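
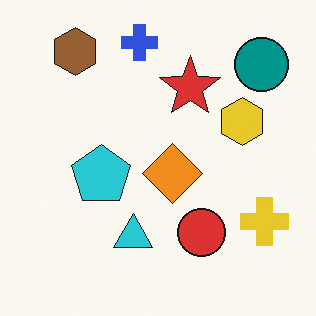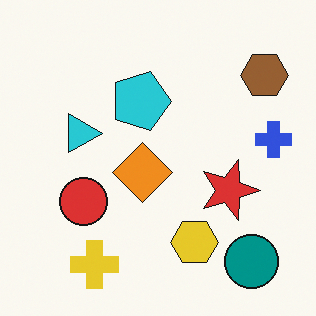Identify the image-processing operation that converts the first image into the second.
Rotated 90° clockwise.

The teal circle sits in the top-right of the first image and the bottom-right of the second — consistent with a whole-image 90° clockwise rotation.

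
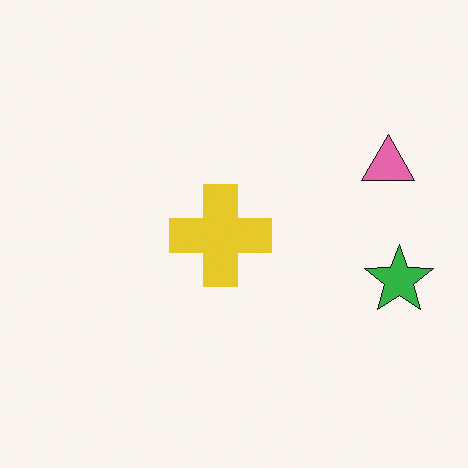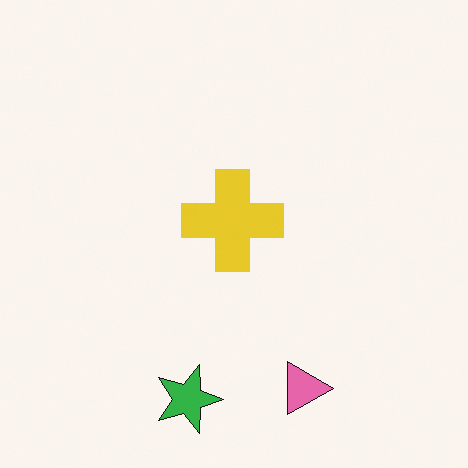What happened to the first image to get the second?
This is the original image rotated 90° clockwise.

The green star sits in the right of the first image and the bottom of the second — consistent with a whole-image 90° clockwise rotation.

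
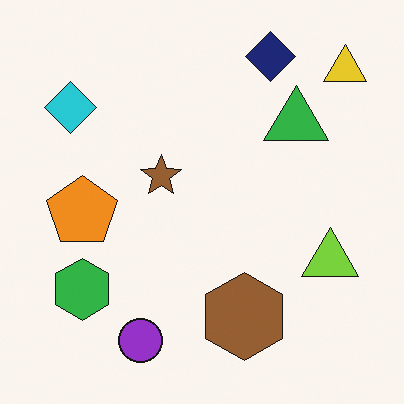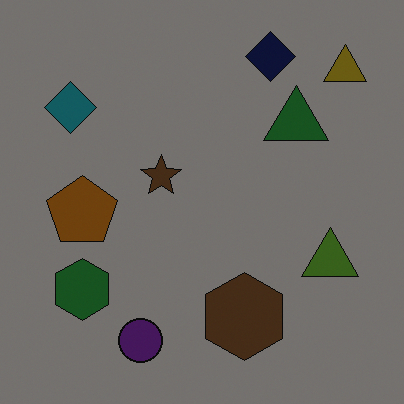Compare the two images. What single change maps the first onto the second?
The transformation is: darkened a lot.

Every pixel — background and shapes alike — is uniformly darkened.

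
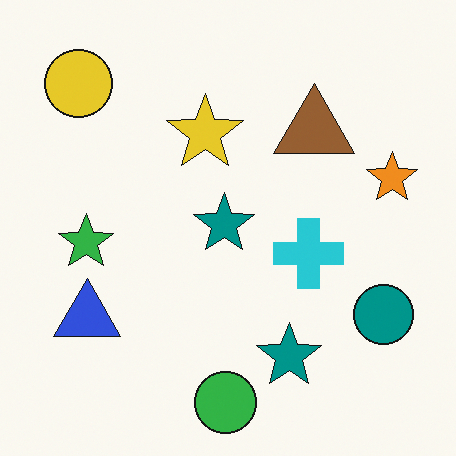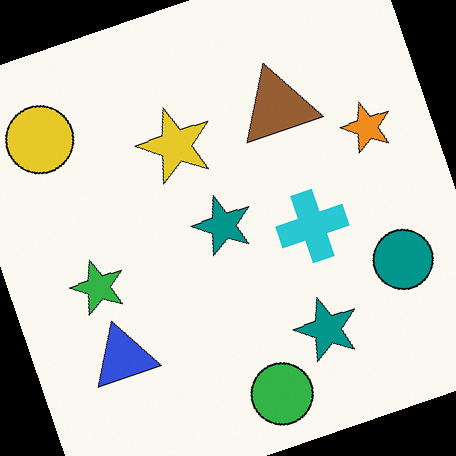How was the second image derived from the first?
The transformation is: rotated counter-clockwise by a moderate amount.

Every shape is tilted by the same angle and the image corners show triangular fill wedges — a whole-image rotation by a non-right angle.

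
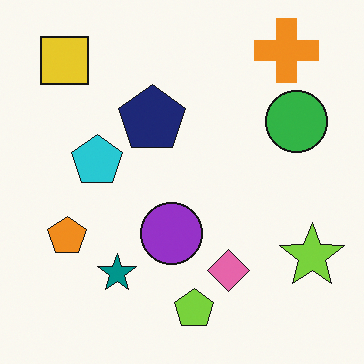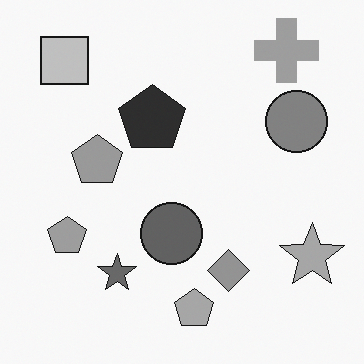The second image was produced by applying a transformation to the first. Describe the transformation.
It was converted to grayscale.

All color is removed — every shape is now a shade of grey.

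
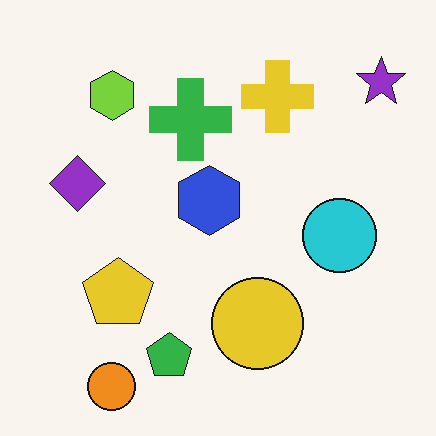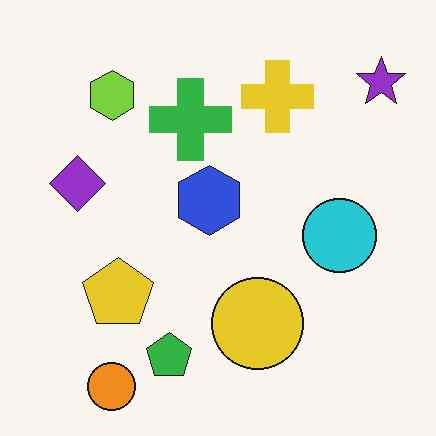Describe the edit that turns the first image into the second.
The transformation is: given moderate JPEG compression.

Blocky 8×8 compression artifacts appear around shape edges and the flat background shows ringing — characteristic JPEG degradation.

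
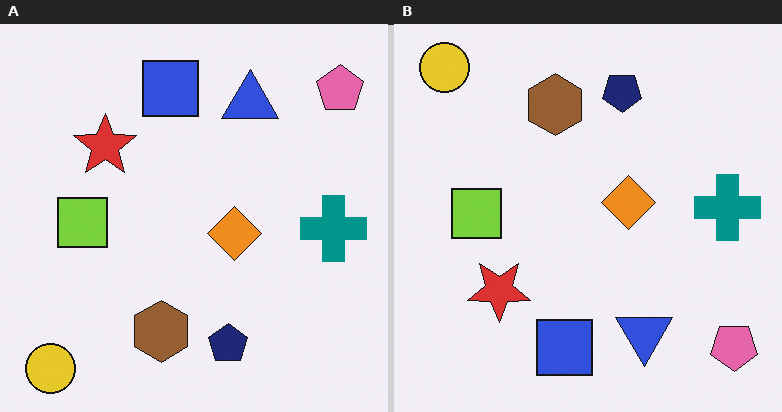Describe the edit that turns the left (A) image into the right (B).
This is the original image flipped vertically (top ↔ bottom).

The yellow circle is in the bottom-left of the left (A) image and the top-left of the right (B) — shapes on opposite sides of the horizontal midline have swapped in a mirror flip.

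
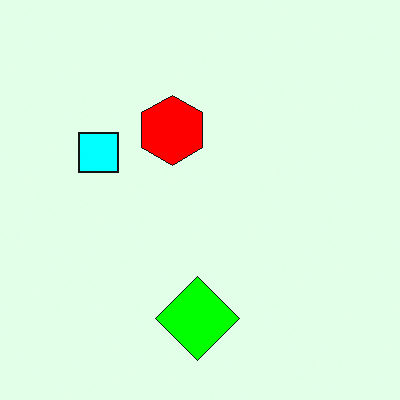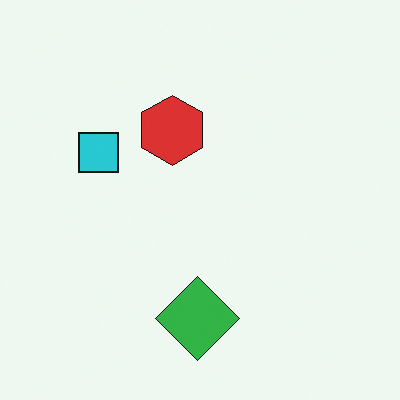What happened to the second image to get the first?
The image was heavily oversaturated.

All colors are more vivid — a global saturation change.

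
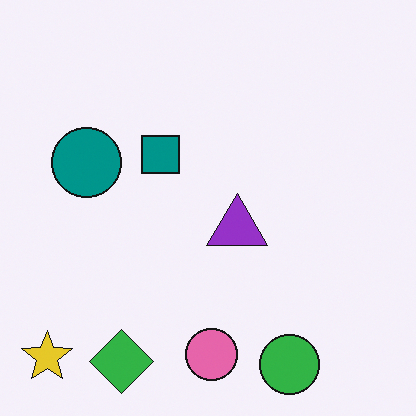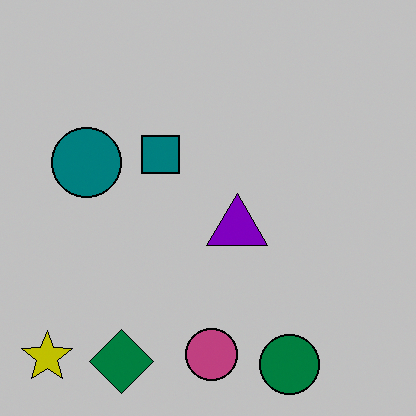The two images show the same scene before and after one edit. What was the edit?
Heavily posterized to just a handful of flat colors.

Each flat color has snapped to a coarser quantized level — most visibly, the near-white background has dropped to a flat grey.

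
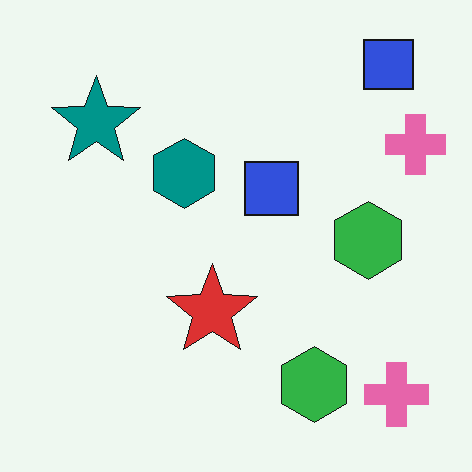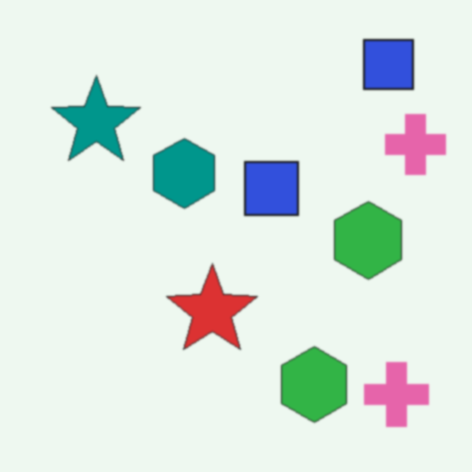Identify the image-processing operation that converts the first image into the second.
Lightly blurred.

Shape edges and outlines are uniformly softened across the whole image.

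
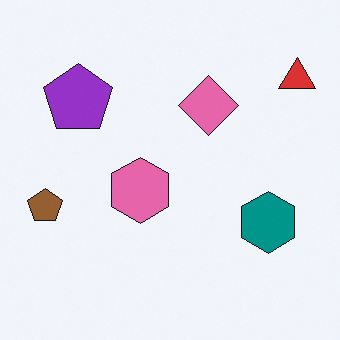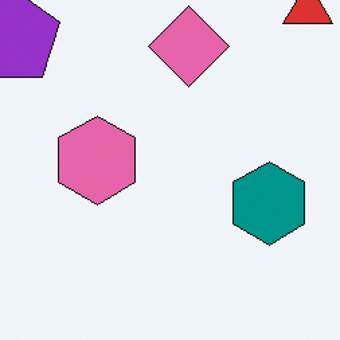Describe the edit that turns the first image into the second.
The transformation is: cropped to a modestly smaller region and rescaled.

The visible shapes are larger and the field of view is narrower; shapes near the original edges may be partly or wholly outside the frame — a crop-and-rescale.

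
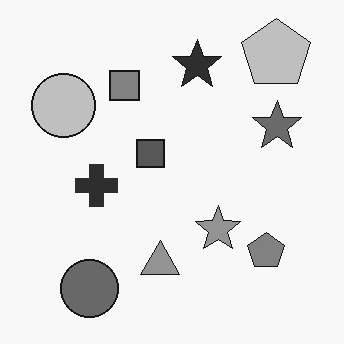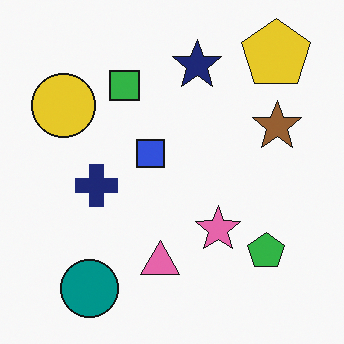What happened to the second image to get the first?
The image was converted to grayscale.

All color is removed — every shape is now a shade of grey.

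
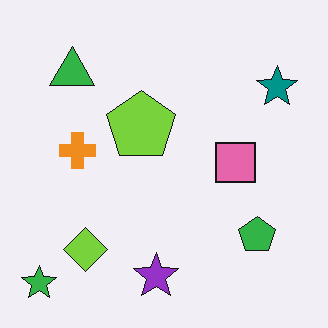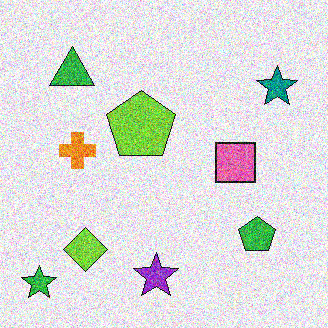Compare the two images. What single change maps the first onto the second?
It was degraded with heavy additive noise.

Random speckle covers the whole image, including the flat background.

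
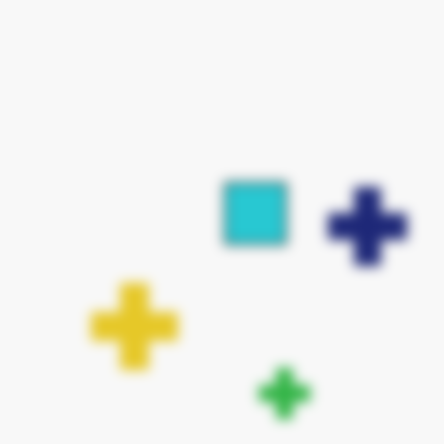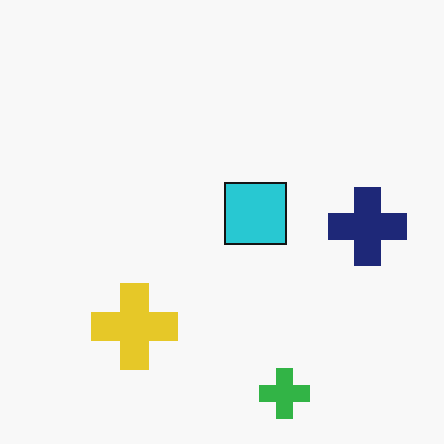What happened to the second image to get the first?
Strongly gaussian-blurred.

Shape edges and outlines are uniformly softened across the whole image.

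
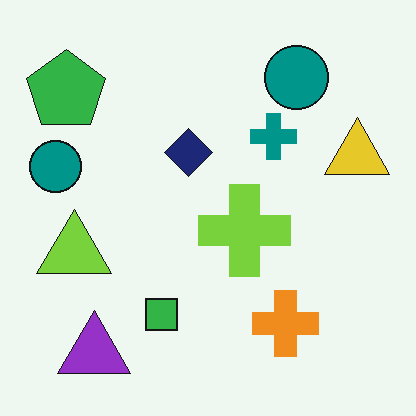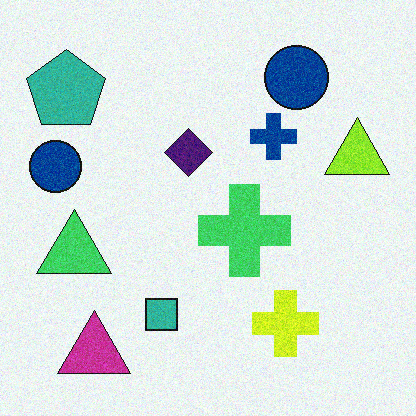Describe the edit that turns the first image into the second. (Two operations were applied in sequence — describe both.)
The transformation is: degraded with a light layer of grain, then hue-shifted by a small amount.

Random speckle covers the whole image, including the flat background. Every shape's color has rotated by the same amount around the hue wheel — a uniform hue shift.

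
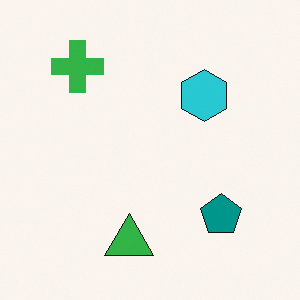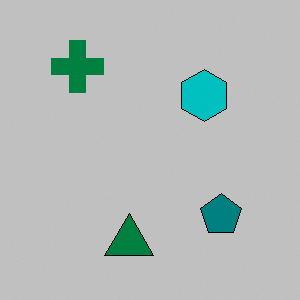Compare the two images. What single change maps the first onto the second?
The image was heavily posterized to just a handful of flat colors.

Each flat color has snapped to a coarser quantized level — most visibly, the near-white background has dropped to a flat grey.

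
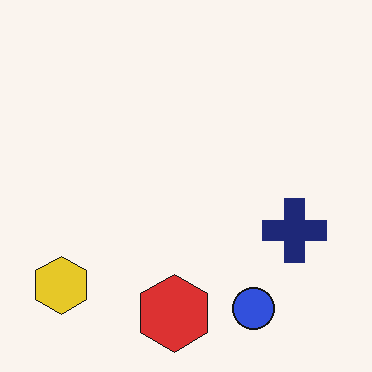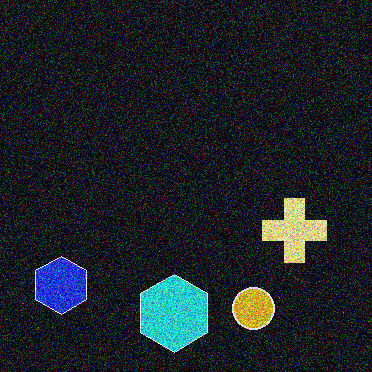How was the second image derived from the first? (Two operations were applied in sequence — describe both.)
This is the original image degraded with heavy additive noise, then color-inverted (negative).

Random speckle covers the whole image, including the flat background. The light background has become dark and every shape's color is its complement — a photographic negative.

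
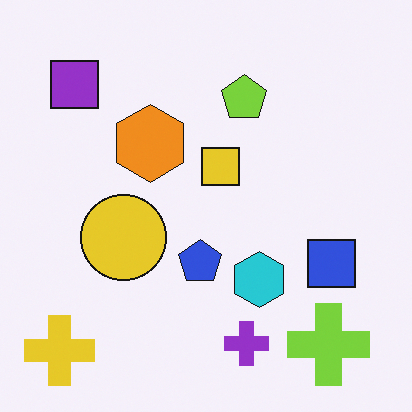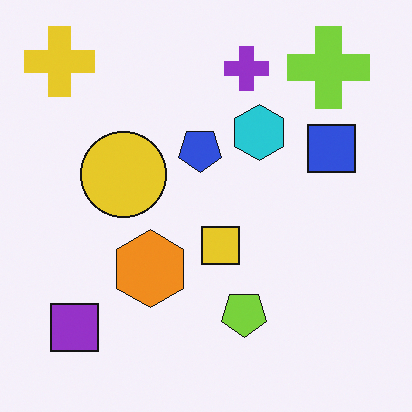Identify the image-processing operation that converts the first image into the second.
The second image is the first flipped vertically (top ↔ bottom).

The yellow cross is in the bottom-left of the first image and the top-left of the second — shapes on opposite sides of the horizontal midline have swapped in a mirror flip.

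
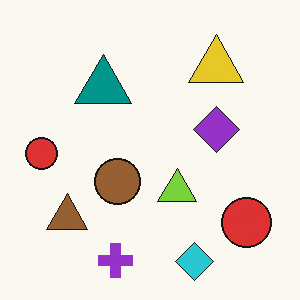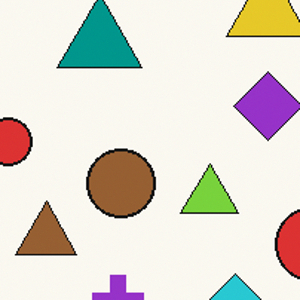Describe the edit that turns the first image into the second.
It was cropped to a modestly smaller region and rescaled.

The visible shapes are larger and the field of view is narrower; shapes near the original edges may be partly or wholly outside the frame — a crop-and-rescale.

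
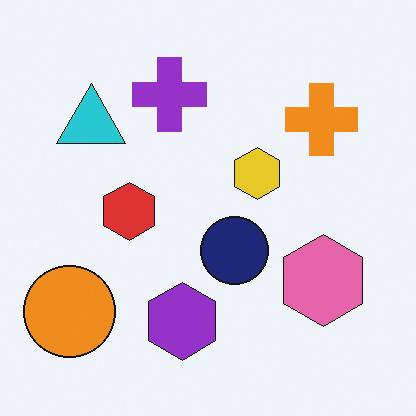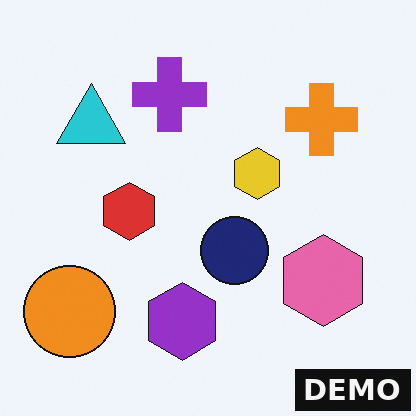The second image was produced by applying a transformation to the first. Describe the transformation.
The image was watermarked with the text "DEMO" in the lower-right corner.

A dark label reading "DEMO" appears in the lower-right corner.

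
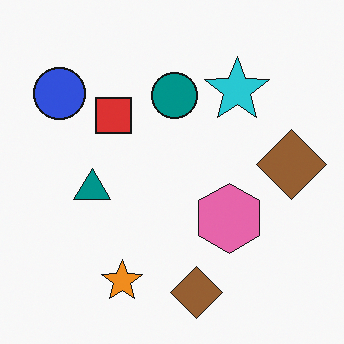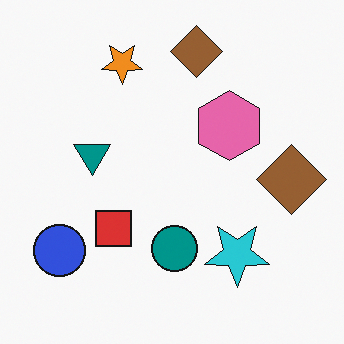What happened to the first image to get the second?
Flipped vertically (top ↔ bottom).

The orange star is in the bottom of the first image and the top of the second — shapes on opposite sides of the horizontal midline have swapped in a mirror flip.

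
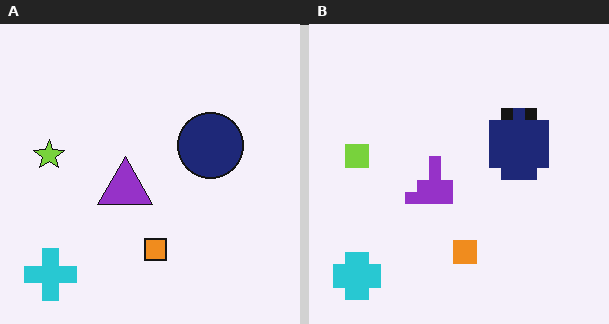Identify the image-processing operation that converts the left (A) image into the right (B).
The right (B) image is the left (A) heavily pixelated into large blocks.

Shapes are reduced to large square blocks; fine edges and outlines are lost — a downscale-then-upscale (mosaic) effect.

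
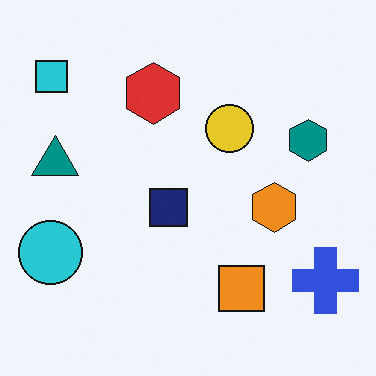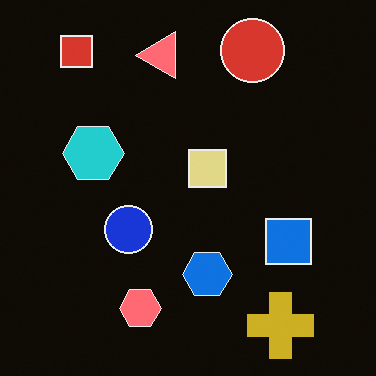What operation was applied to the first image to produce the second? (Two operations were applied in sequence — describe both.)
It was transposed (reflected across the top-left ↔ bottom-right diagonal), then color-inverted (negative).

Shapes have swapped their row and column positions — what was in the top-right is now in the bottom-left — a diagonal reflection. The light background has become dark and every shape's color is its complement — a photographic negative.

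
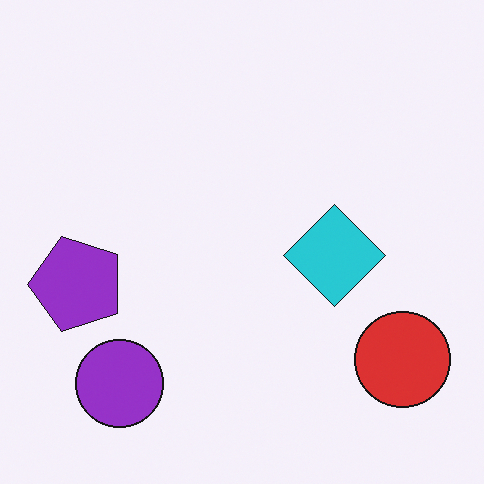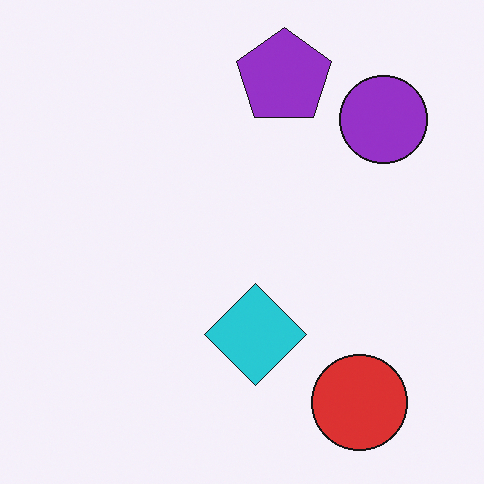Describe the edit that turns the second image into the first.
The transformation is: transposed (reflected across the top-left ↔ bottom-right diagonal).

Shapes have swapped their row and column positions — what was in the top-right is now in the bottom-left — a diagonal reflection.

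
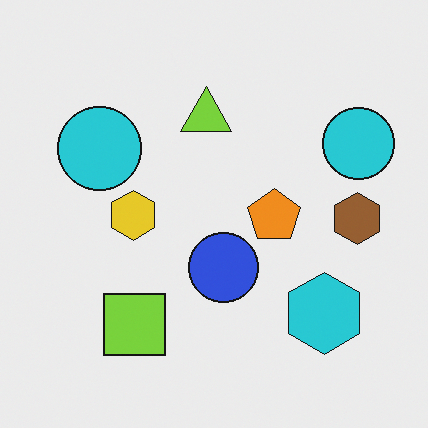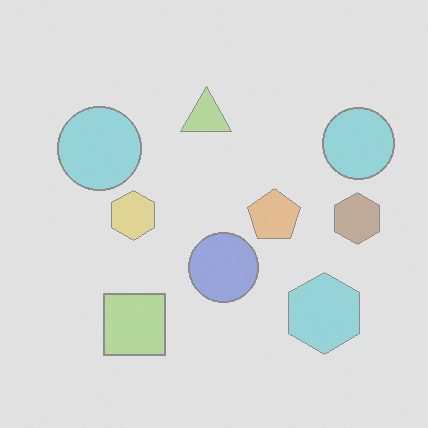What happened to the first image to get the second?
This is the original image given much lower contrast.

Tones are pushed toward mid-grey across the whole image — a global contrast change.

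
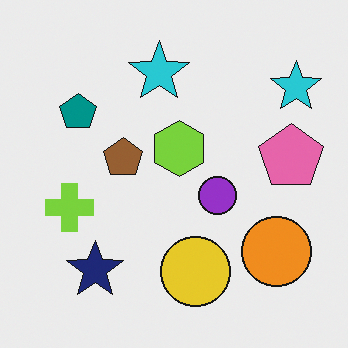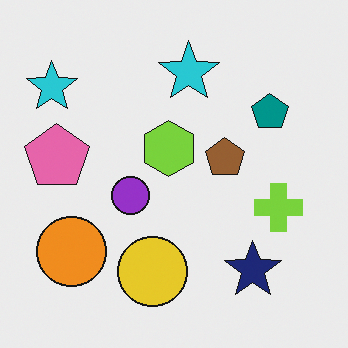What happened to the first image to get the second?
This is the original image flipped horizontally (left ↔ right).

The pink pentagon is in the right of the first image and the left of the second — shapes on opposite sides of the vertical midline have swapped in a mirror flip.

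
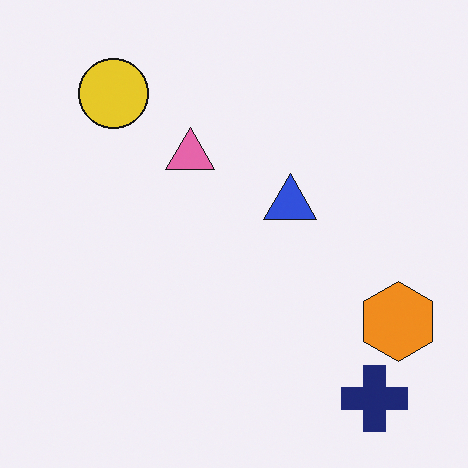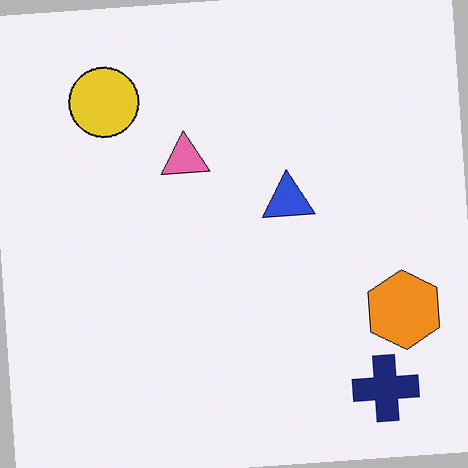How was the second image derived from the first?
Rotated counter-clockwise by a small amount.

Every shape is tilted by the same angle and the image corners show triangular fill wedges — a whole-image rotation by a non-right angle.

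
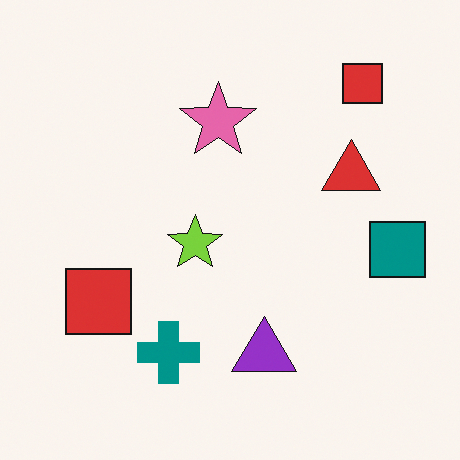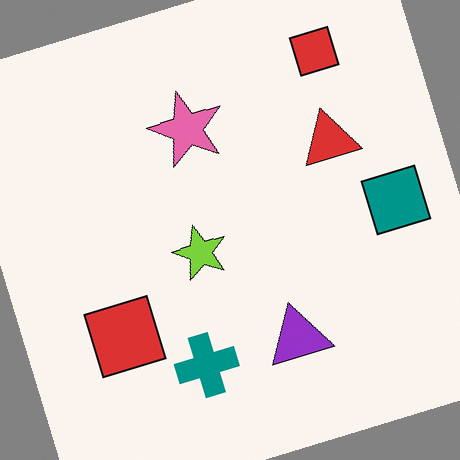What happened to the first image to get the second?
The second image is the first rotated counter-clockwise by a clearly visible amount.

Every shape is tilted by the same angle and the image corners show triangular fill wedges — a whole-image rotation by a non-right angle.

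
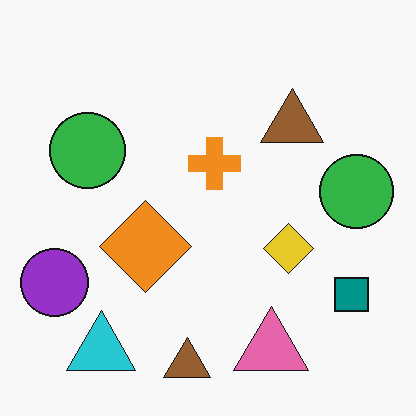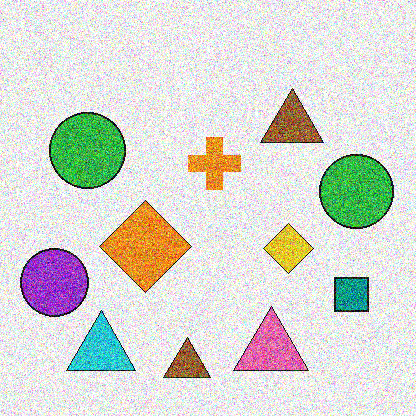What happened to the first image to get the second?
The second image is the first degraded with heavy additive noise.

Random speckle covers the whole image, including the flat background.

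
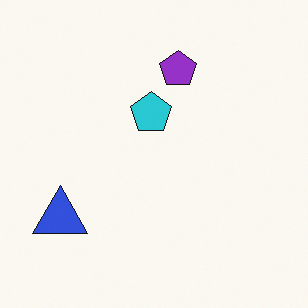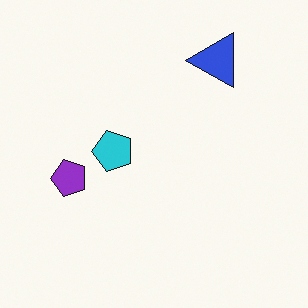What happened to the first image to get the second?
It was transposed (reflected across the top-left ↔ bottom-right diagonal).

Shapes have swapped their row and column positions — what was in the top-right is now in the bottom-left — a diagonal reflection.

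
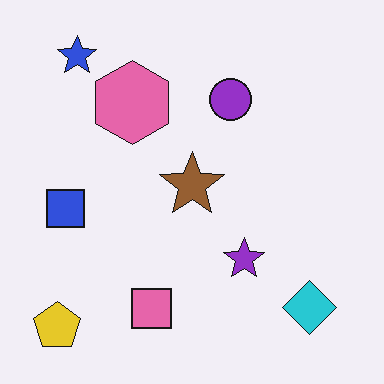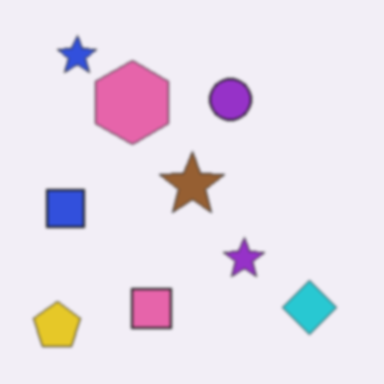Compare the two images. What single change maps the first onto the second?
The second image is the first lightly blurred.

Shape edges and outlines are uniformly softened across the whole image.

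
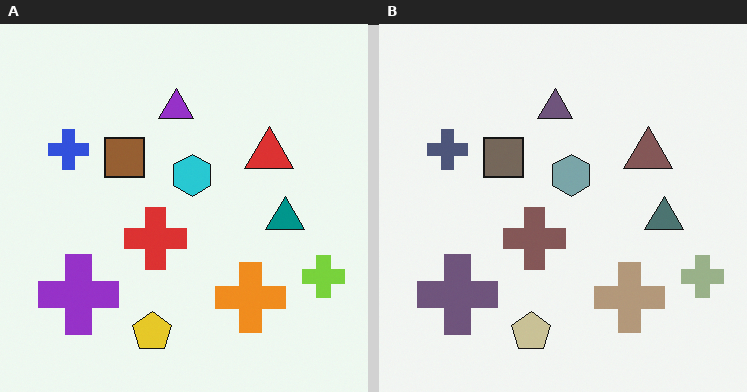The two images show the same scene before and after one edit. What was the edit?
This is the original image heavily desaturated.

All colors are more muted and greyish — a global saturation change.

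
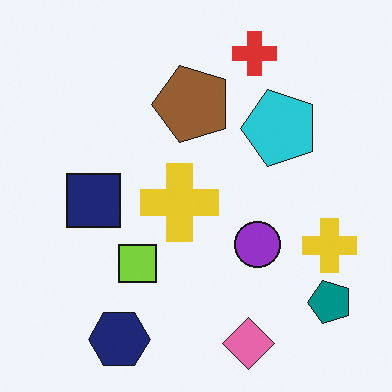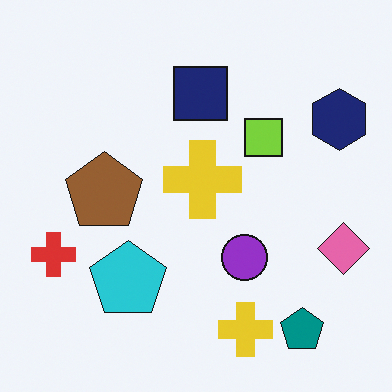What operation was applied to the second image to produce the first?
This is the original image transposed (reflected across the top-left ↔ bottom-right diagonal).

Shapes have swapped their row and column positions — what was in the top-right is now in the bottom-left — a diagonal reflection.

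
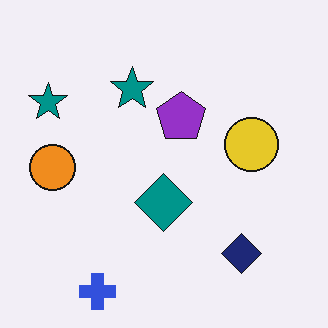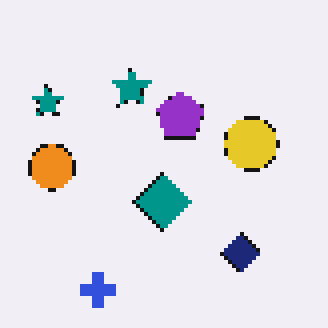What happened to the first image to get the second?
It was lightly pixelated (a mild mosaic effect).

Shapes are reduced to large square blocks; fine edges and outlines are lost — a downscale-then-upscale (mosaic) effect.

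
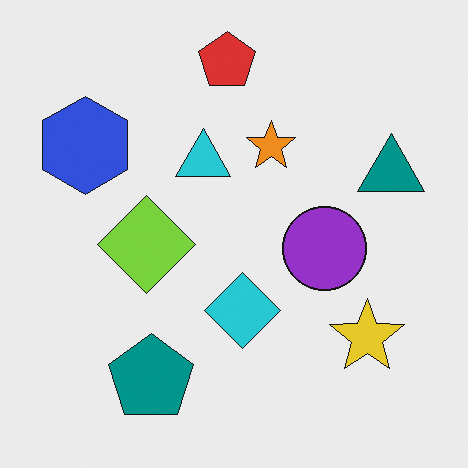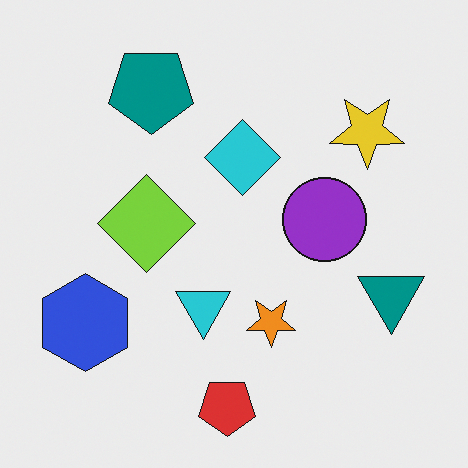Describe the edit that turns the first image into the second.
The image was flipped vertically (top ↔ bottom).

The red pentagon is in the top of the first image and the bottom of the second — shapes on opposite sides of the horizontal midline have swapped in a mirror flip.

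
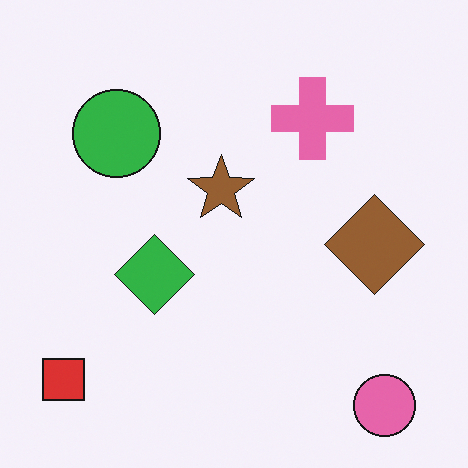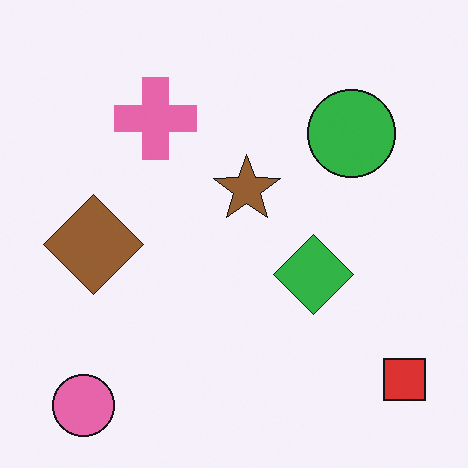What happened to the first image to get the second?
This is the original image flipped horizontally (left ↔ right).

The red square is in the bottom-left of the first image and the bottom-right of the second — shapes on opposite sides of the vertical midline have swapped in a mirror flip.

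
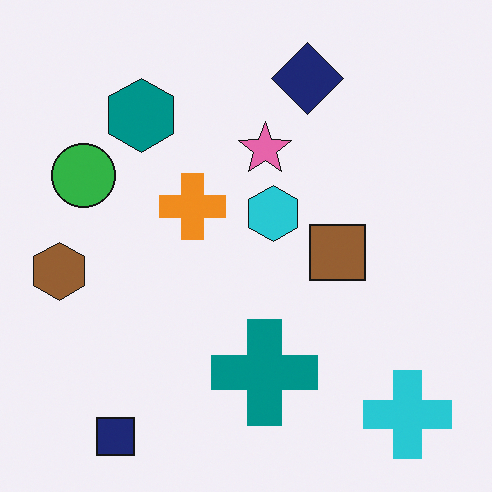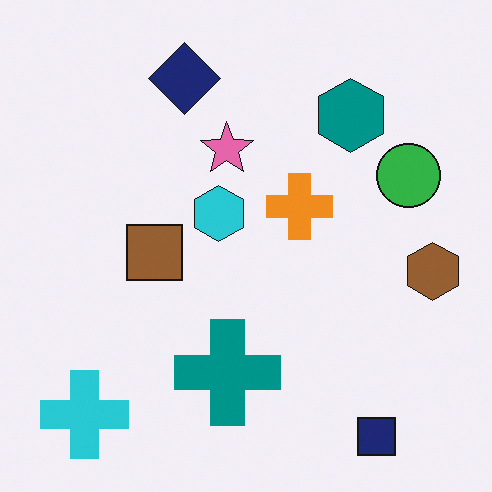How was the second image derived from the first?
It was flipped horizontally (left ↔ right).

The brown hexagon is in the left of the first image and the right of the second — shapes on opposite sides of the vertical midline have swapped in a mirror flip.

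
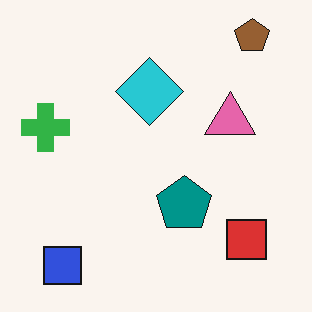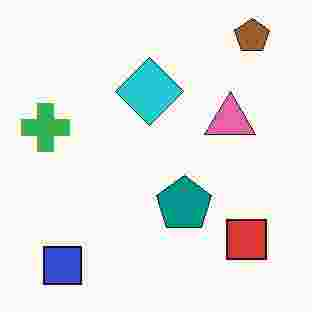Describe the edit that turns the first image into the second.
This is the original image heavily JPEG-compressed with obvious blocking artifacts.

Blocky 8×8 compression artifacts appear around shape edges and the flat background shows ringing — characteristic JPEG degradation.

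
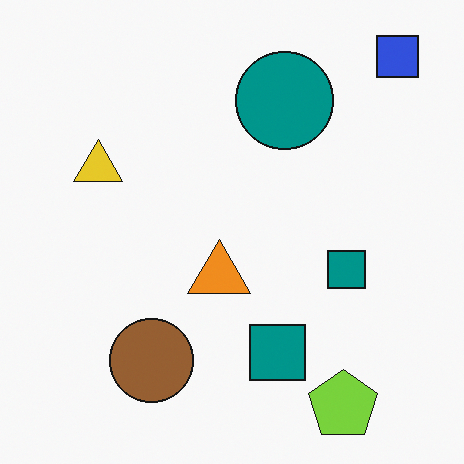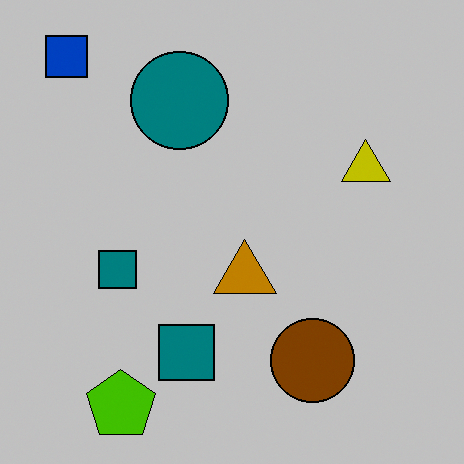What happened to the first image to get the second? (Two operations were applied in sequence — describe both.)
This is the original image flipped horizontally (left ↔ right), then aggressively posterized.

The blue square is in the top-right of the first image and the top-left of the second — shapes on opposite sides of the vertical midline have swapped in a mirror flip. Each flat color has snapped to a coarser quantized level — most visibly, the near-white background has dropped to a flat grey.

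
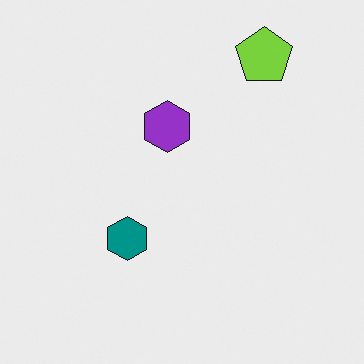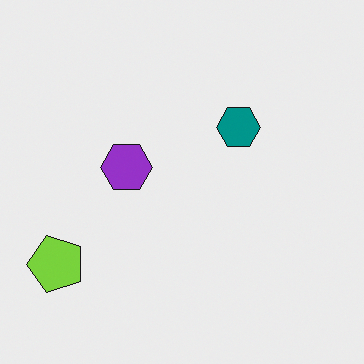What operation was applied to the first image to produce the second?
The second image is the first transposed (reflected across the top-left ↔ bottom-right diagonal).

Shapes have swapped their row and column positions — what was in the top-right is now in the bottom-left — a diagonal reflection.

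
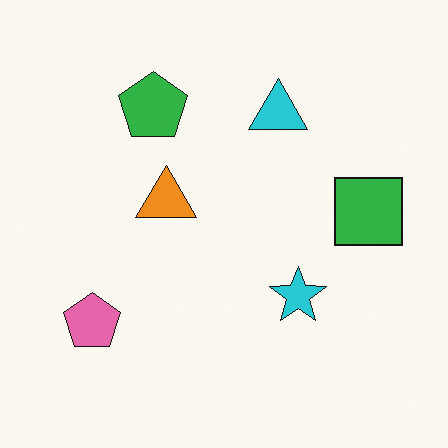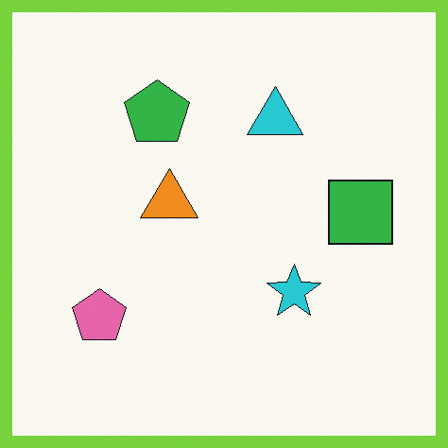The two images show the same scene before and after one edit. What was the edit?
The second image is the first framed with a lime border.

A solid lime frame runs around the edge of the second image, with the content slightly shrunk inside it.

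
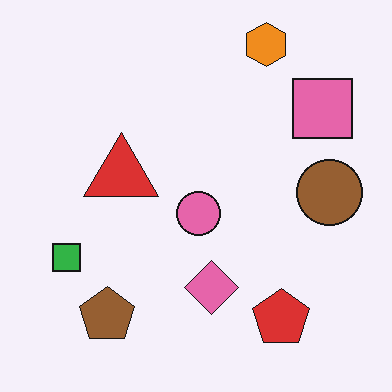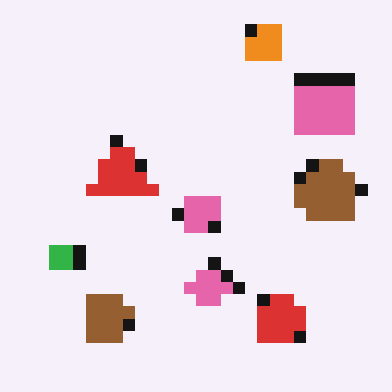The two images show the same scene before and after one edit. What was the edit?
The image was coarsely pixelated.

Shapes are reduced to large square blocks; fine edges and outlines are lost — a downscale-then-upscale (mosaic) effect.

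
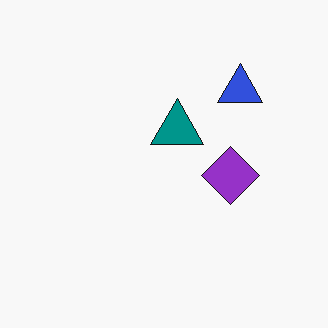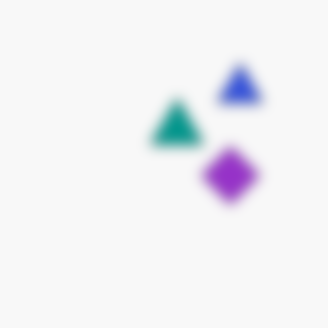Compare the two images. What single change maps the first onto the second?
The second image is the first heavily blurred.

Shape edges and outlines are uniformly softened across the whole image.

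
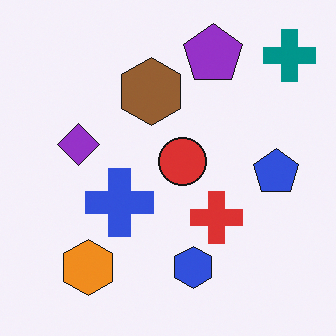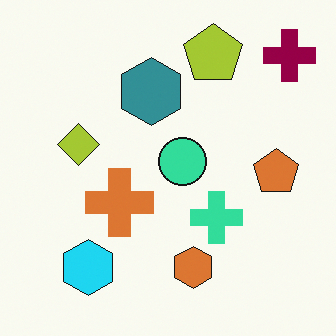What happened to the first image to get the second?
The transformation is: hue-shifted by a large amount.

Every shape's color has rotated by the same amount around the hue wheel — a uniform hue shift.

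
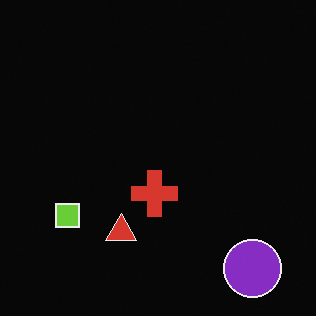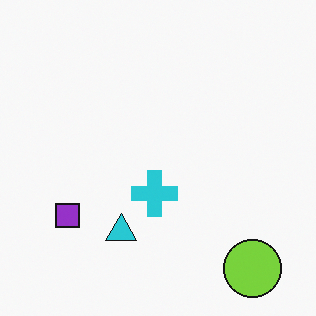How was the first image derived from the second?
Color-inverted (negative).

The light background has become dark and every shape's color is its complement — a photographic negative.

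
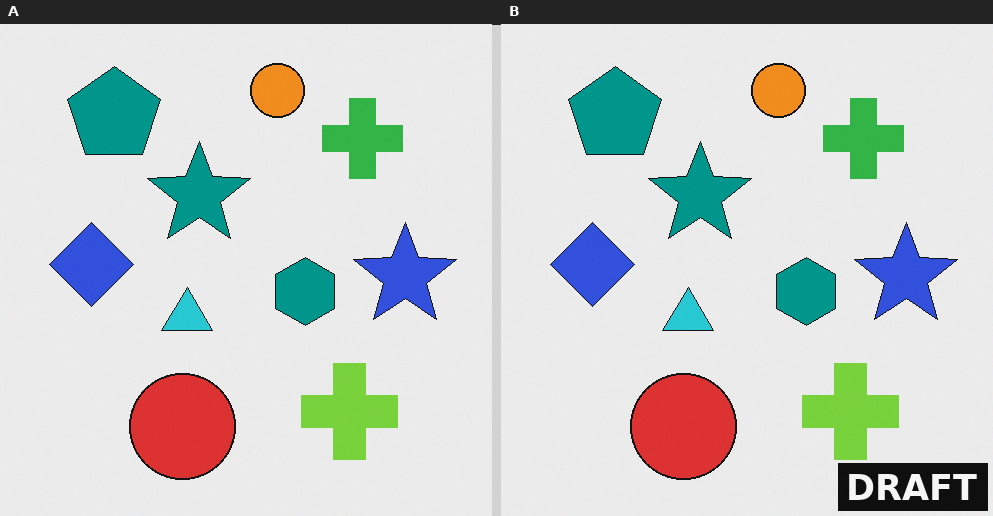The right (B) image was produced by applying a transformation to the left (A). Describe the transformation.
The image was watermarked with the text "DRAFT" in the lower-right corner.

A dark label reading "DRAFT" appears in the lower-right corner.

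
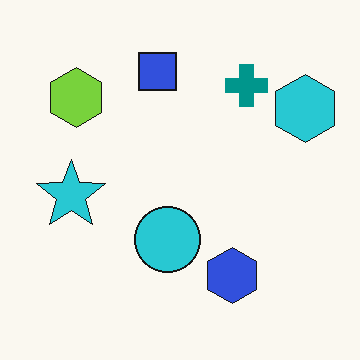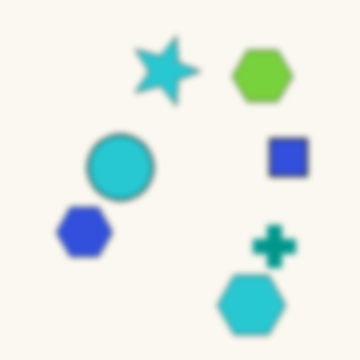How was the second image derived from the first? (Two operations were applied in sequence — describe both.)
The second image is the first rotated 90° clockwise, then moderately blurred.

The cyan hexagon sits in the top-right of the first image and the bottom-right of the second — consistent with a whole-image 90° clockwise rotation. Shape edges and outlines are uniformly softened across the whole image.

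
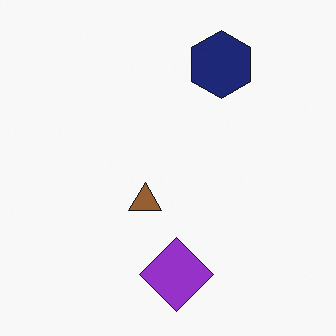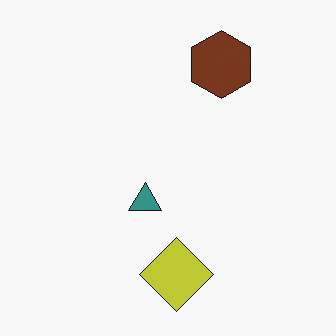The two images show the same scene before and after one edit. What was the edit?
Hue-shifted through roughly a third of the color wheel.

Every shape's color has rotated by the same amount around the hue wheel — a uniform hue shift.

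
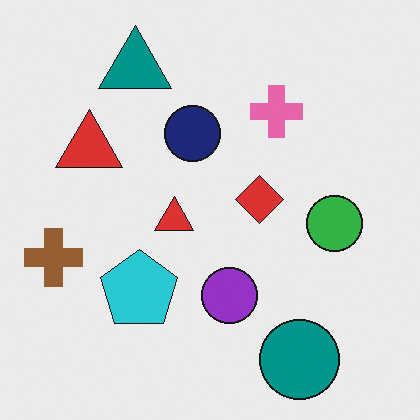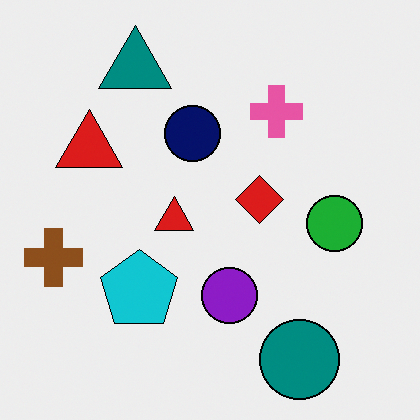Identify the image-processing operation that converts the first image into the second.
The image was given slightly increased contrast.

Tones are pushed away from mid-grey across the whole image — a global contrast change.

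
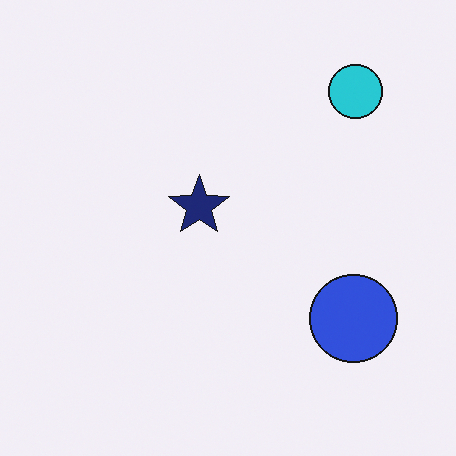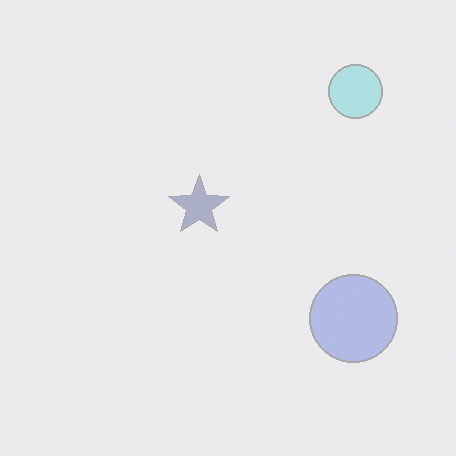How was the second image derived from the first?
The second image is the first given much lower contrast.

Tones are pushed toward mid-grey across the whole image — a global contrast change.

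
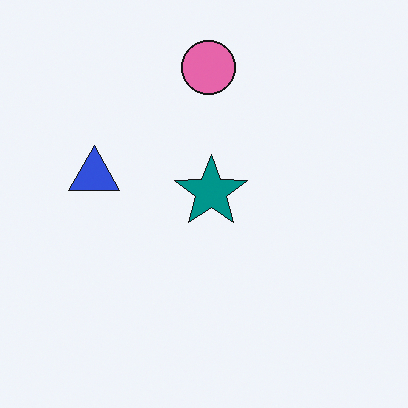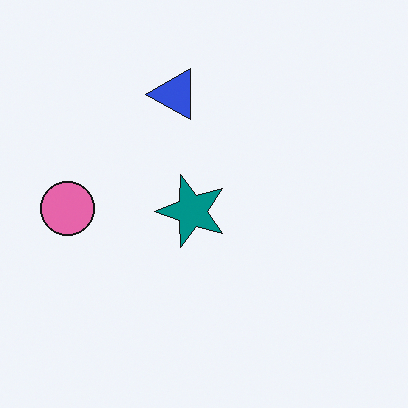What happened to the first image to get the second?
The transformation is: transposed (reflected across the top-left ↔ bottom-right diagonal).

Shapes have swapped their row and column positions — what was in the top-right is now in the bottom-left — a diagonal reflection.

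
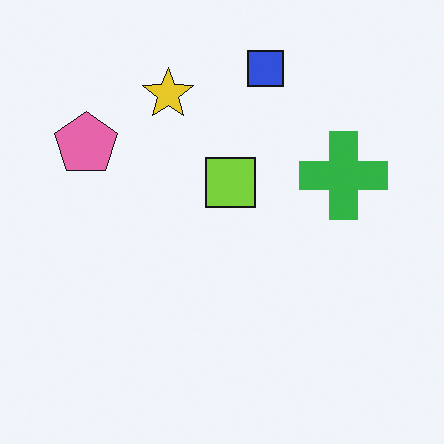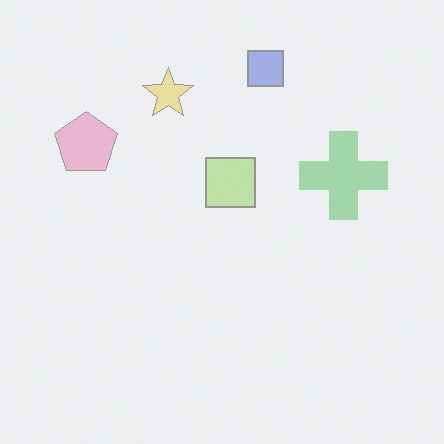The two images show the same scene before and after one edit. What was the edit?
This is the original image washed out (contrast reduced).

Tones are pushed toward mid-grey across the whole image — a global contrast change.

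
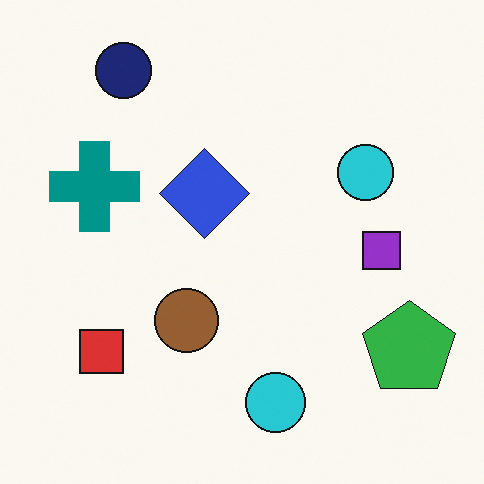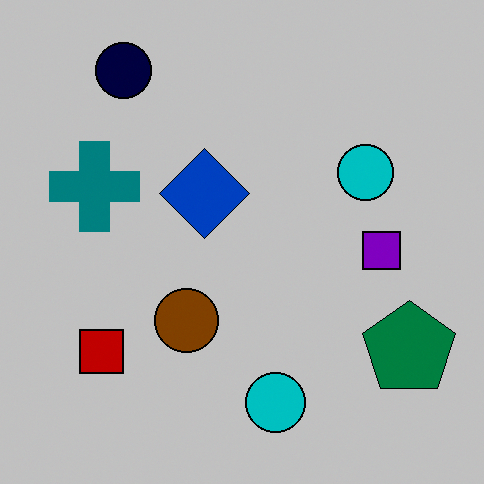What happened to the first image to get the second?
The transformation is: heavily posterized to just a handful of flat colors.

Each flat color has snapped to a coarser quantized level — most visibly, the near-white background has dropped to a flat grey.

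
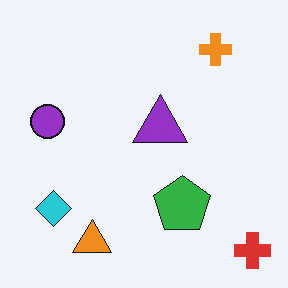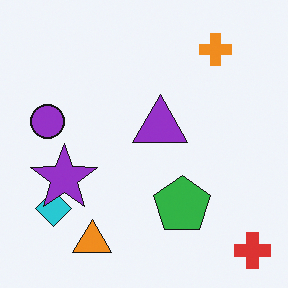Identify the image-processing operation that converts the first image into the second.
The transformation is: overlaid with an additional purple star.

A purple star appears in the second image that is absent from the first.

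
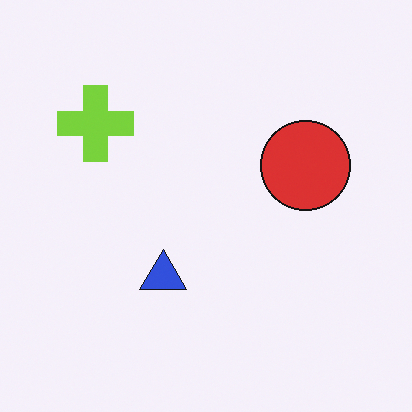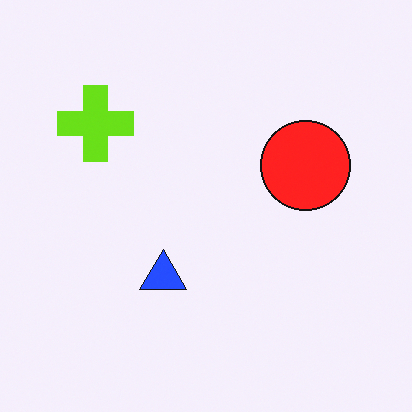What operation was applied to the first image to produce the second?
It was slightly oversaturated.

All colors are more vivid — a global saturation change.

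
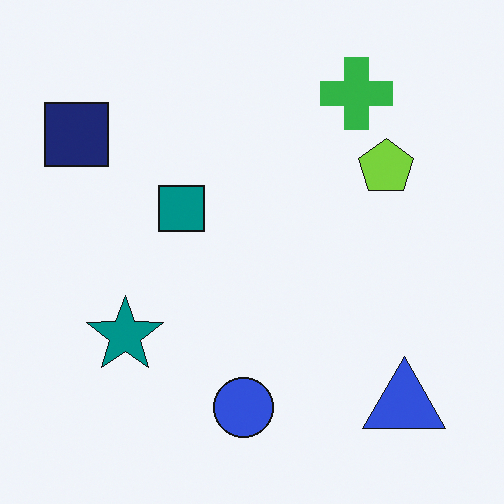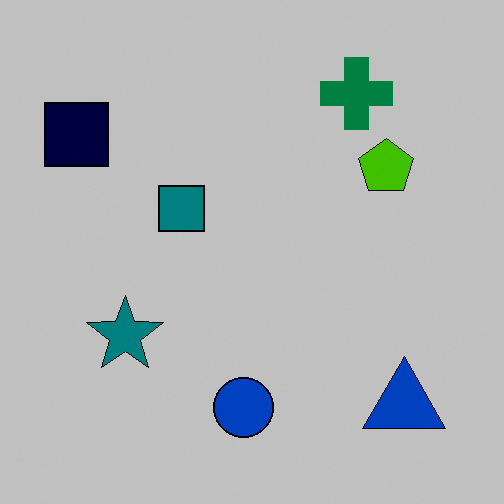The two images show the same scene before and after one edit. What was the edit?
This is the original image aggressively posterized.

Each flat color has snapped to a coarser quantized level — most visibly, the near-white background has dropped to a flat grey.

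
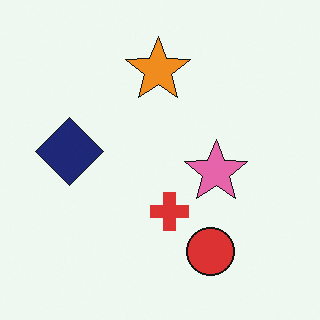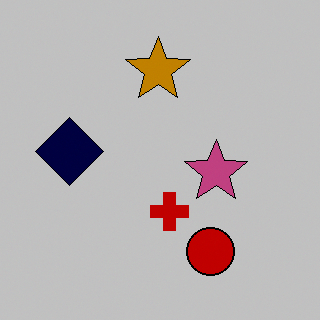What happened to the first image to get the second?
The image was heavily posterized to just a handful of flat colors.

Each flat color has snapped to a coarser quantized level — most visibly, the near-white background has dropped to a flat grey.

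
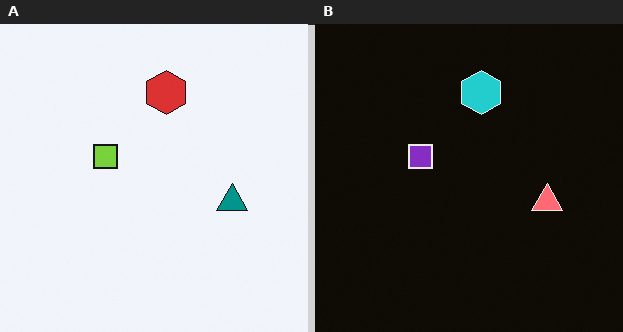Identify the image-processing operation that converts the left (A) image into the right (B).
The transformation is: color-inverted (negative).

The light background has become dark and every shape's color is its complement — a photographic negative.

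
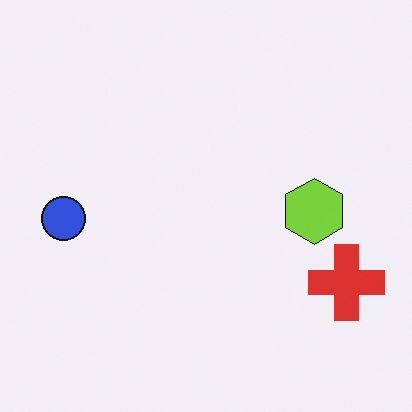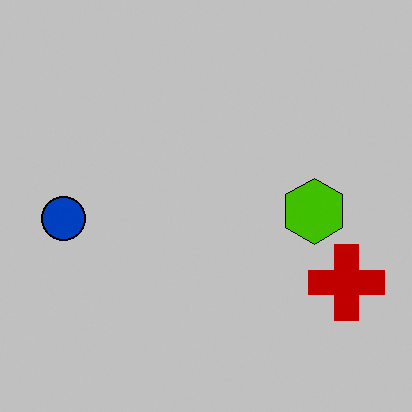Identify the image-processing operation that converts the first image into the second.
The second image is the first heavily posterized to just a handful of flat colors.

Each flat color has snapped to a coarser quantized level — most visibly, the near-white background has dropped to a flat grey.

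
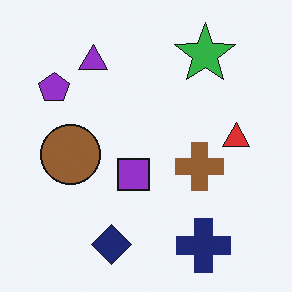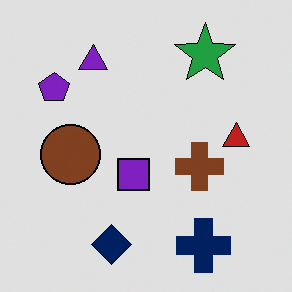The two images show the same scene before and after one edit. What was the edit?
It was posterized to a reduced palette.

Each flat color has snapped to a coarser quantized level — most visibly, the near-white background has dropped to a flat grey.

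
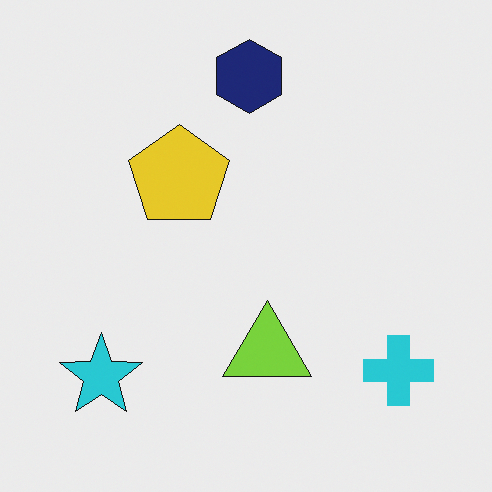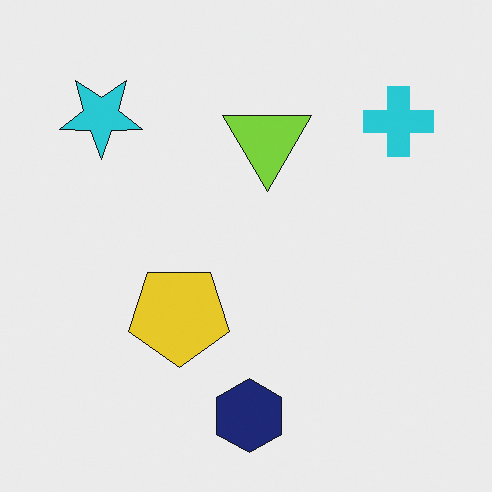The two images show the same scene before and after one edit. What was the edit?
This is the original image flipped vertically (top ↔ bottom).

The navy hexagon is in the top of the first image and the bottom of the second — shapes on opposite sides of the horizontal midline have swapped in a mirror flip.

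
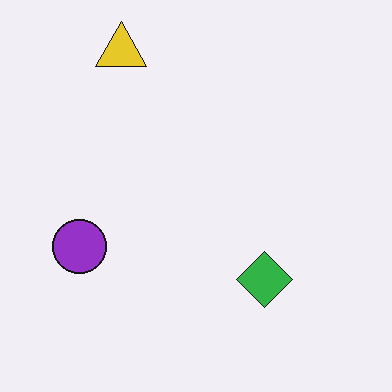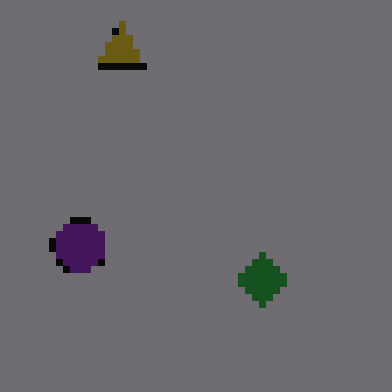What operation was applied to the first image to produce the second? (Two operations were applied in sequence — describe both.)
The transformation is: substantially darkened, then moderately pixelated.

Every pixel — background and shapes alike — is uniformly darkened. Shapes are reduced to large square blocks; fine edges and outlines are lost — a downscale-then-upscale (mosaic) effect.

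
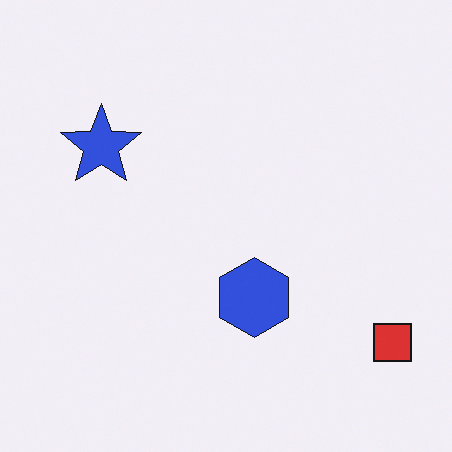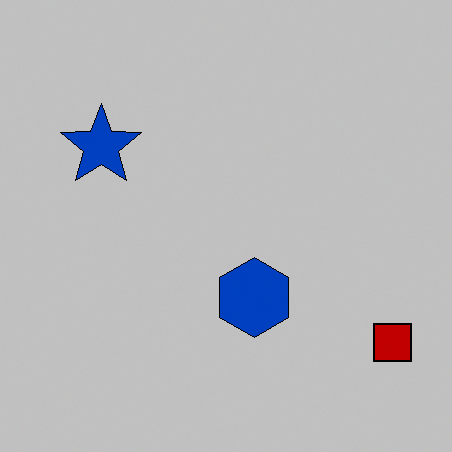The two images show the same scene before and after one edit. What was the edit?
It was heavily posterized to just a handful of flat colors.

Each flat color has snapped to a coarser quantized level — most visibly, the near-white background has dropped to a flat grey.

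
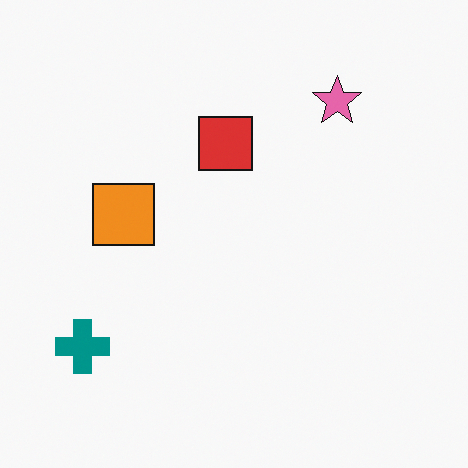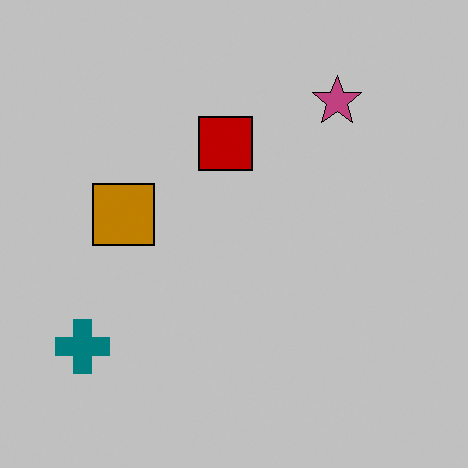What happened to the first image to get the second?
Aggressively posterized.

Each flat color has snapped to a coarser quantized level — most visibly, the near-white background has dropped to a flat grey.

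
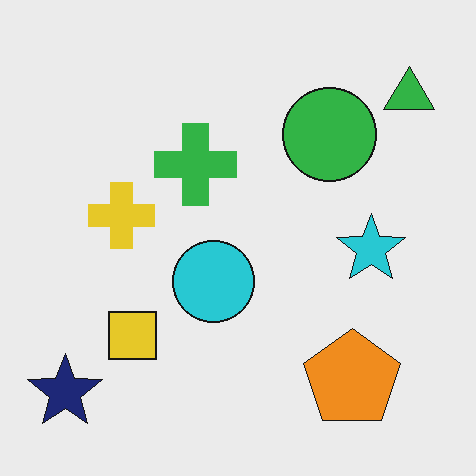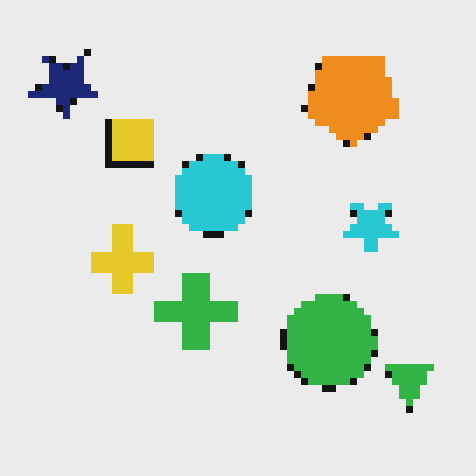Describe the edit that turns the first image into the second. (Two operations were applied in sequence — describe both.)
It was flipped vertically (top ↔ bottom), then pixelated into visible square blocks.

The navy star is in the bottom-left of the first image and the top-left of the second — shapes on opposite sides of the horizontal midline have swapped in a mirror flip. Shapes are reduced to large square blocks; fine edges and outlines are lost — a downscale-then-upscale (mosaic) effect.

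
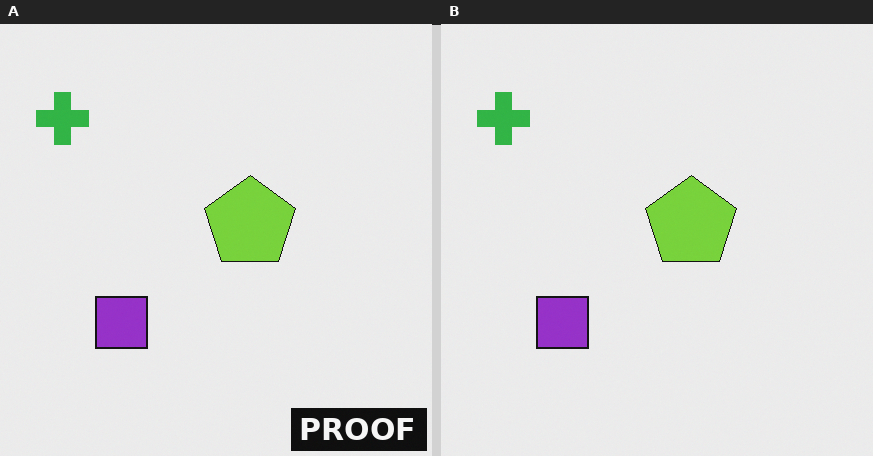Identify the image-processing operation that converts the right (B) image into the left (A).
This is the original image watermarked with the text "PROOF" in the lower-right corner.

A dark label reading "PROOF" appears in the lower-right corner.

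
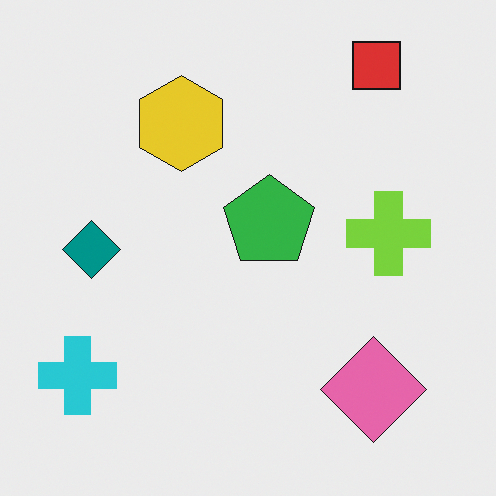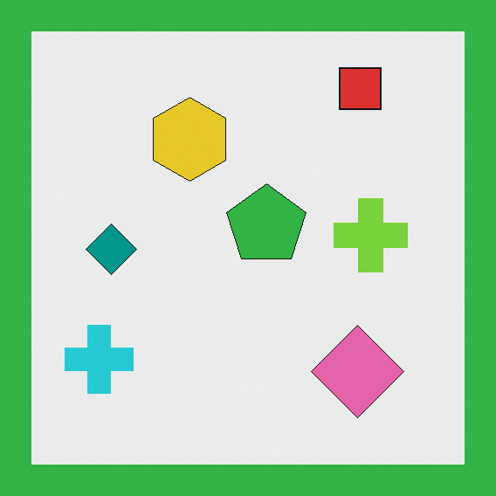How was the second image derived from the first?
Framed with a green border.

A solid green frame runs around the edge of the second image, with the content slightly shrunk inside it.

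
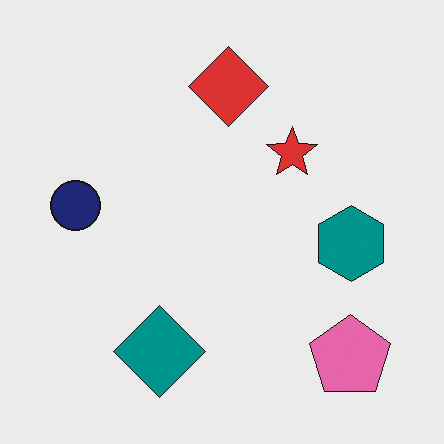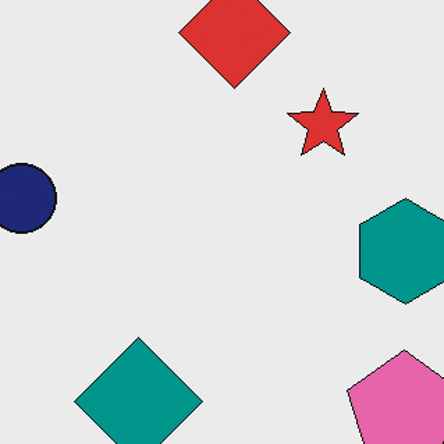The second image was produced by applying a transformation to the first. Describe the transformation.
This is the original image cropped slightly and scaled back up.

The visible shapes are larger and the field of view is narrower; shapes near the original edges may be partly or wholly outside the frame — a crop-and-rescale.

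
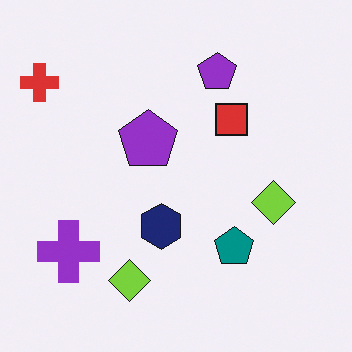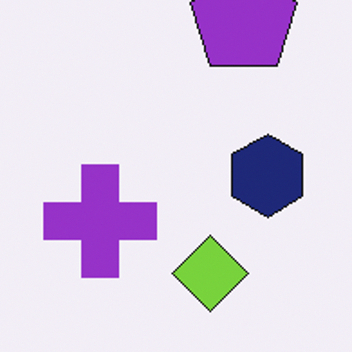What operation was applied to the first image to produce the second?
This is the original image cropped tightly and scaled back up.

The visible shapes are larger and the field of view is narrower; shapes near the original edges may be partly or wholly outside the frame — a crop-and-rescale.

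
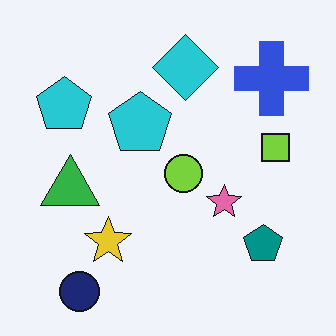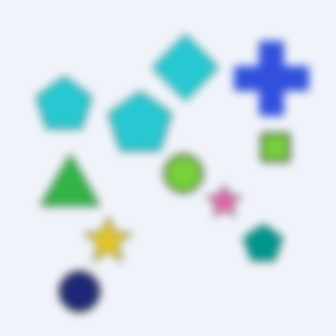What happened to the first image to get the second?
It was noticeably gaussian-blurred.

Shape edges and outlines are uniformly softened across the whole image.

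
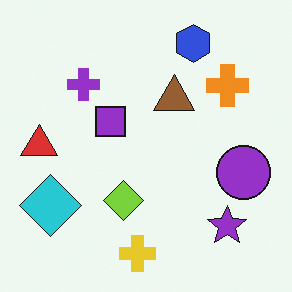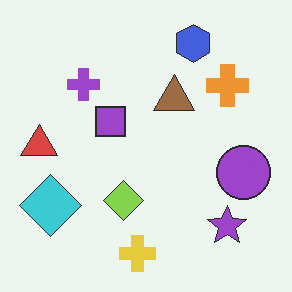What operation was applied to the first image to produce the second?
The second image is the first given slightly reduced contrast.

Tones are pushed toward mid-grey across the whole image — a global contrast change.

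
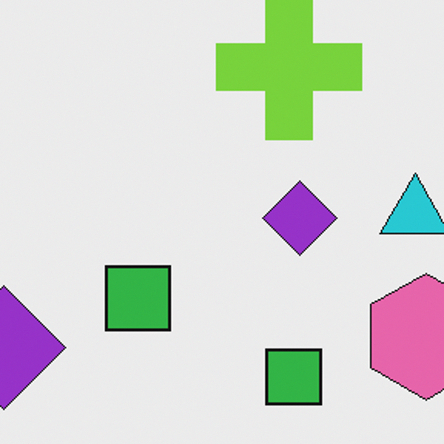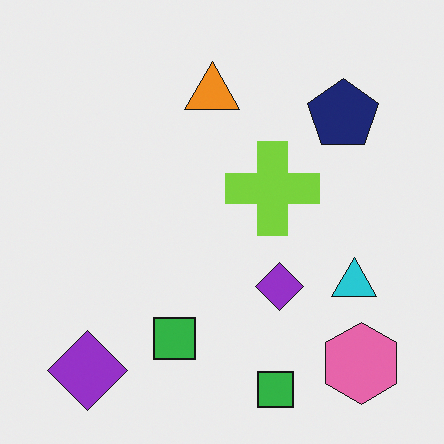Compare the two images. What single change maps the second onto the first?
Cropped slightly and scaled back up.

The visible shapes are larger and the field of view is narrower; shapes near the original edges may be partly or wholly outside the frame — a crop-and-rescale.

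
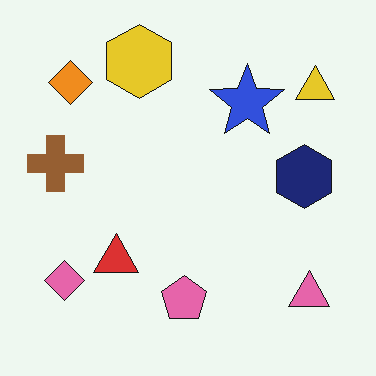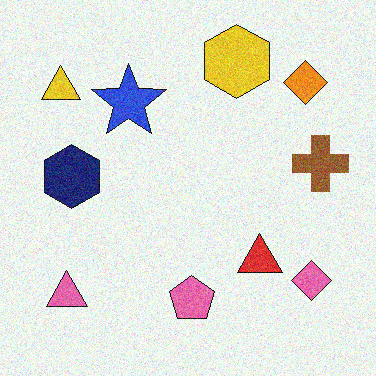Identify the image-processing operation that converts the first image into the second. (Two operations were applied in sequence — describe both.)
It was degraded with visible gaussian noise, then flipped horizontally (left ↔ right).

Random speckle covers the whole image, including the flat background. The brown cross is in the left of the first image and the right of the second — shapes on opposite sides of the vertical midline have swapped in a mirror flip.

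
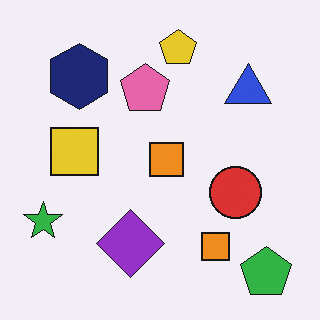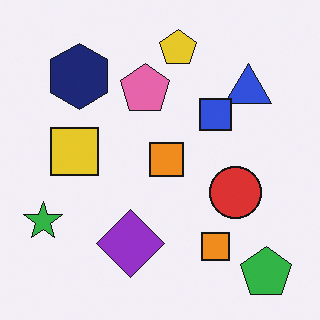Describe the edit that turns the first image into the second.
Overlaid with an additional blue square.

A blue square appears in the second image that is absent from the first.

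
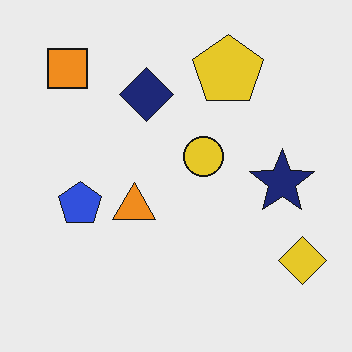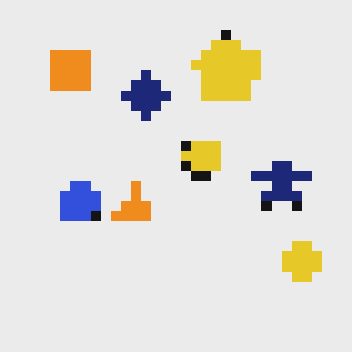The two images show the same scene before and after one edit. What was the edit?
The transformation is: coarsely pixelated.

Shapes are reduced to large square blocks; fine edges and outlines are lost — a downscale-then-upscale (mosaic) effect.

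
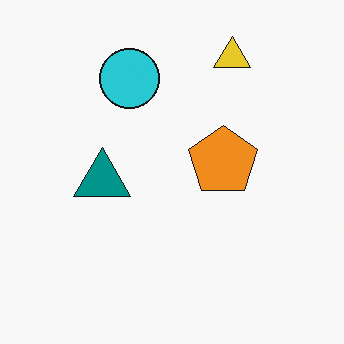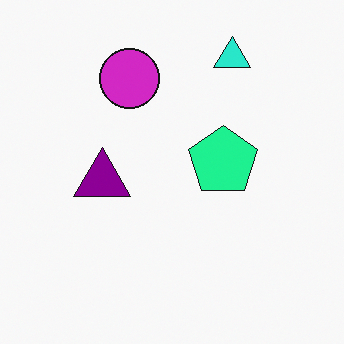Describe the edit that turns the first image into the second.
The image was hue-shifted through roughly a third of the color wheel.

Every shape's color has rotated by the same amount around the hue wheel — a uniform hue shift.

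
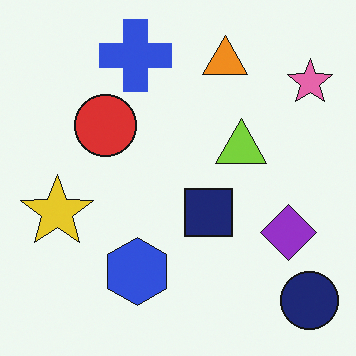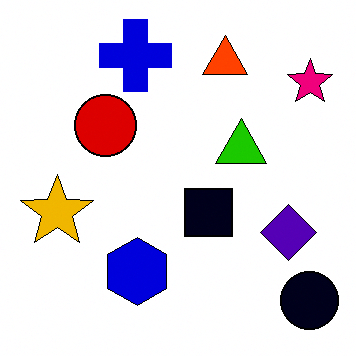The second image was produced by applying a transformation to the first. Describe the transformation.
This is the original image boosted in contrast.

Tones are pushed away from mid-grey across the whole image — a global contrast change.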